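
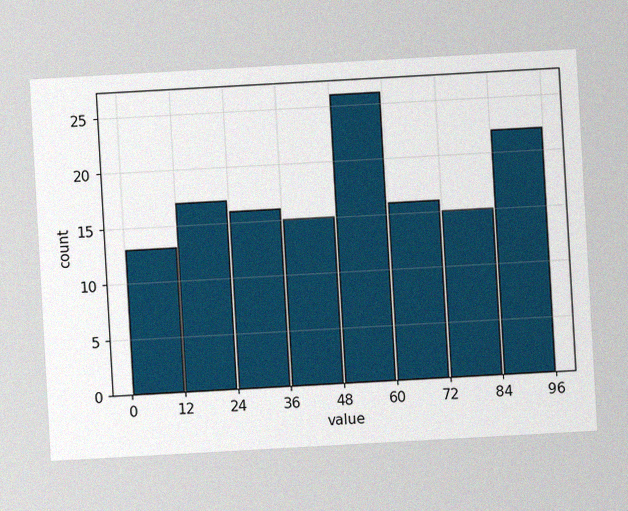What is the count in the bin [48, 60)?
26

The chart is tilted about 3° counter-clockwise, with some photo noise. The [48, 60) bin has height 26.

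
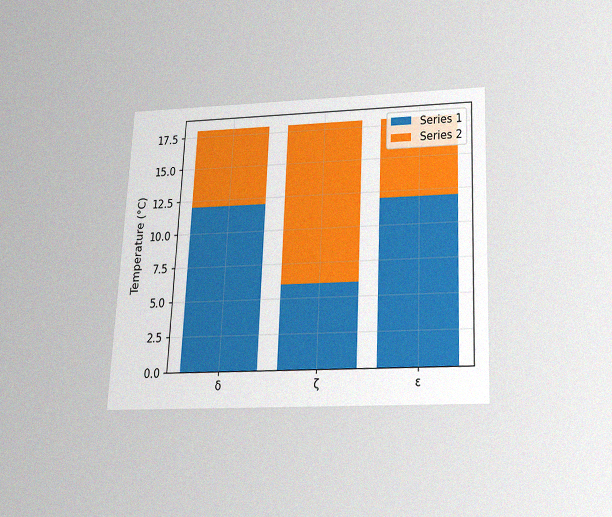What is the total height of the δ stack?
The chart is tilted about 3° clockwise and viewed slightly from below, with some photo noise. The δ stack's top reaches 18°C on the y-axis.

18°C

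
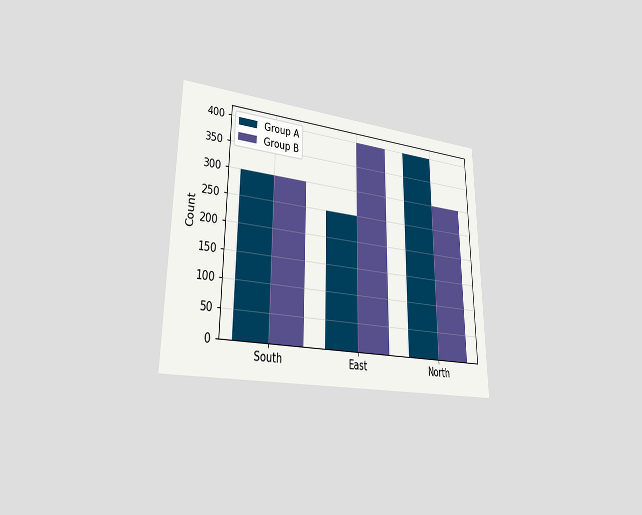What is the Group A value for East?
The chart is viewed slightly from the left. The Group A bar at East reaches 250 on the y-axis.

250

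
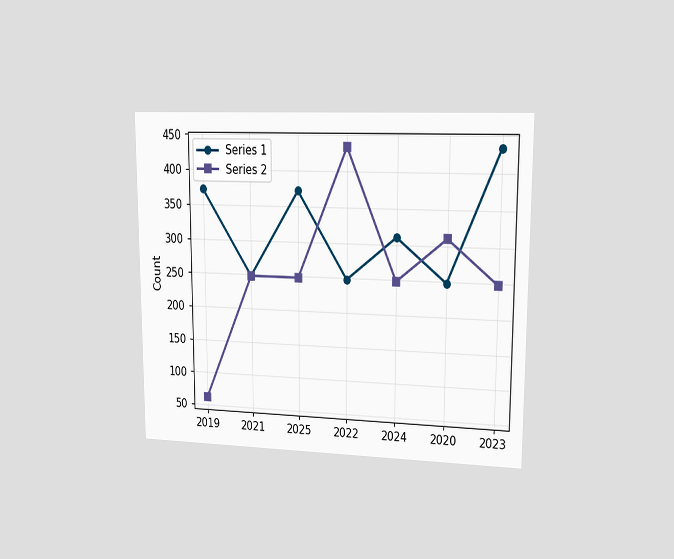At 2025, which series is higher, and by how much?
Series 1, by 124

The chart is viewed at a slight angle. At 2025, Series 1 sits above the other line by 124.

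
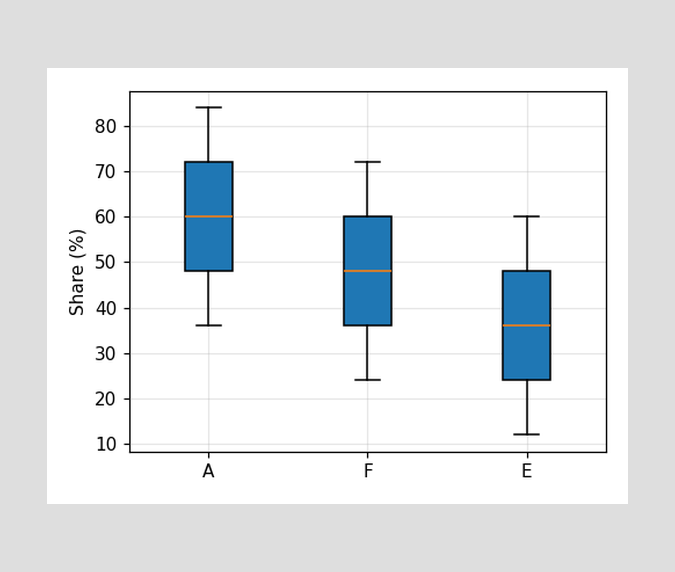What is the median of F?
48%

The median line in the F box sits at 48%.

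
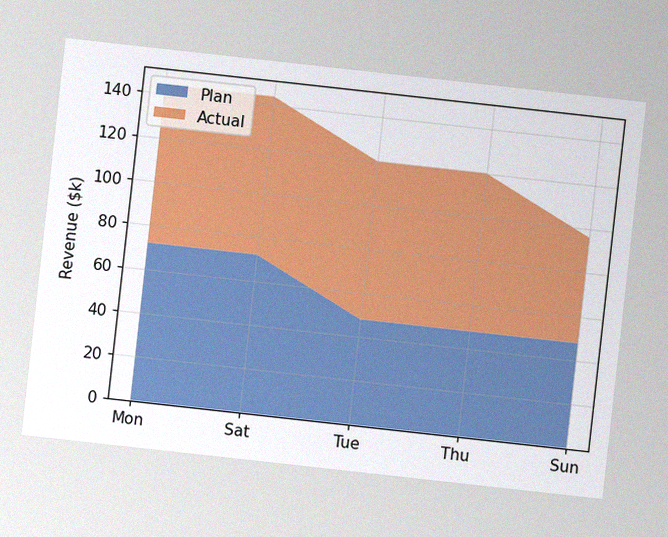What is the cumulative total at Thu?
$120k

The chart is tilted about 6° clockwise, with some photo noise. The stacked total at Thu reaches $120k.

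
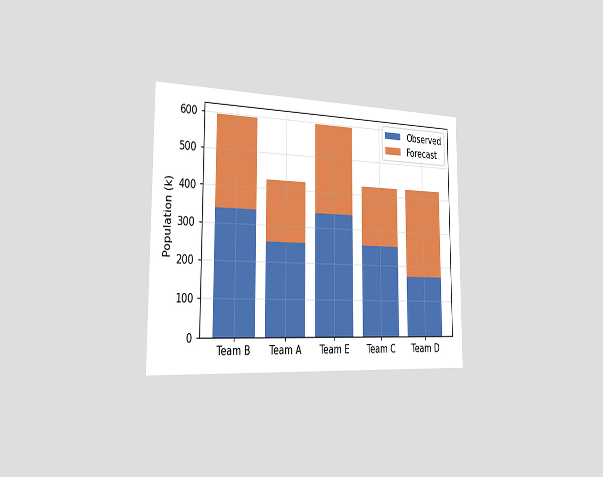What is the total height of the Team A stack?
The chart is viewed slightly from the left. The Team A stack's top reaches 425k on the y-axis.

425k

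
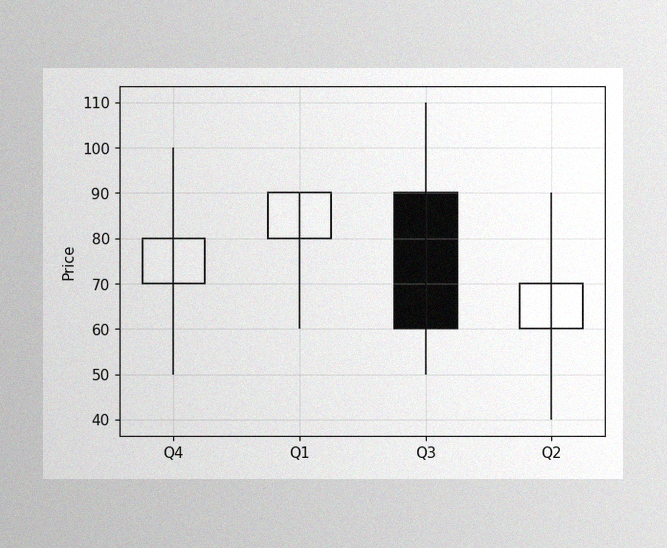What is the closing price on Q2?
70

The image has some photo noise and uneven lighting. The Q2 candle closes at 70.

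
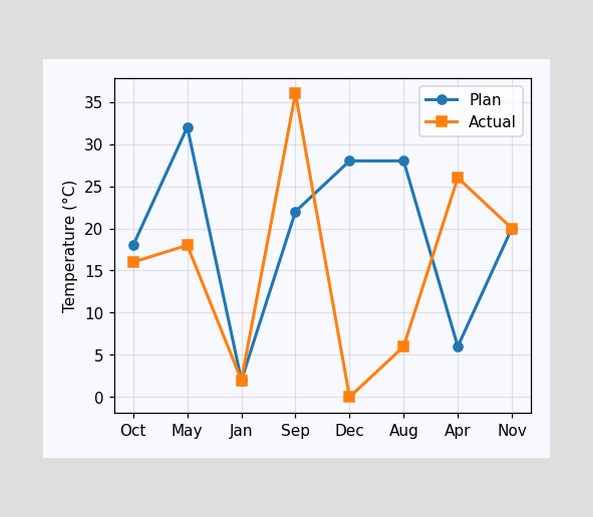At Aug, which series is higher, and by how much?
At Aug, Plan sits above the other line by 22°C.

Plan, by 22°C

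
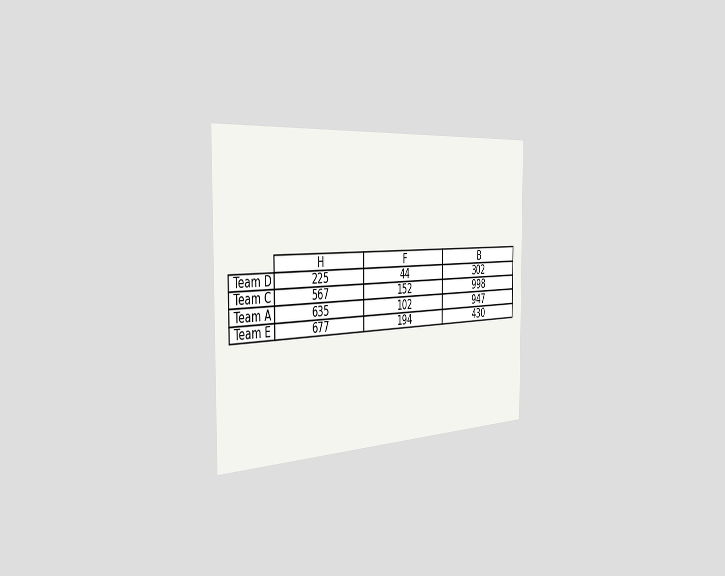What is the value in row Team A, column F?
The chart is viewed slightly from the left. The (Team A, F) cell reads 102.

102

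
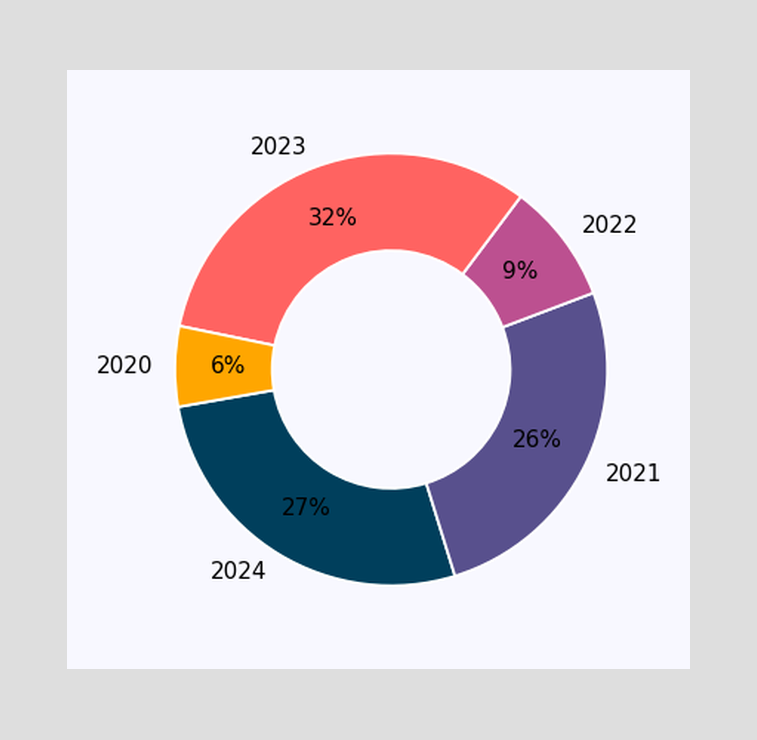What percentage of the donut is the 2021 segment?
The 2021 segment takes up 26% of the ring.

26%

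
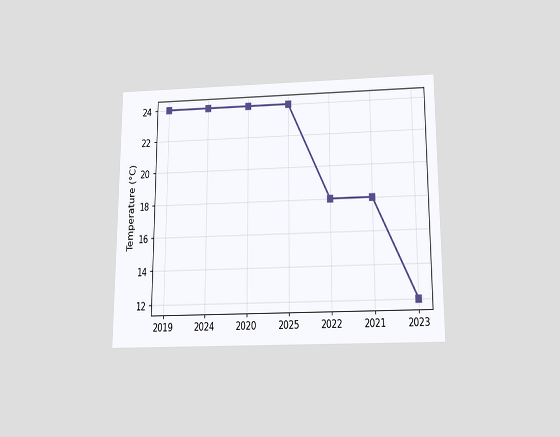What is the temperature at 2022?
The chart is viewed slightly from below. At 2022, the line is at 18°C.

18°C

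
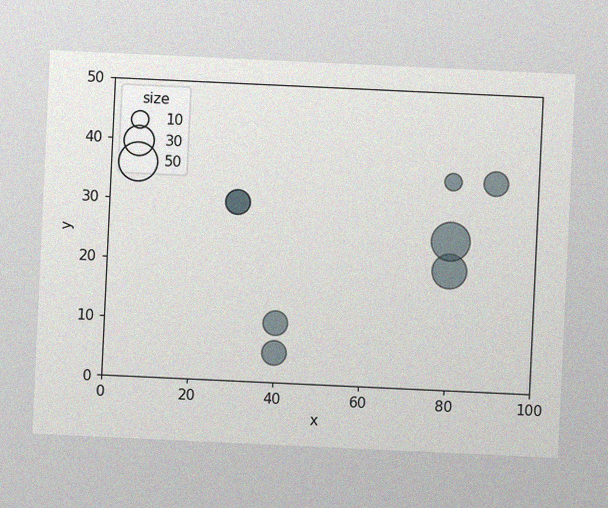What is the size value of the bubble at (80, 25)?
The chart is tilted about 3° clockwise, with some photo noise. Matching the bubble at (80, 25) against the size legend gives 50.

50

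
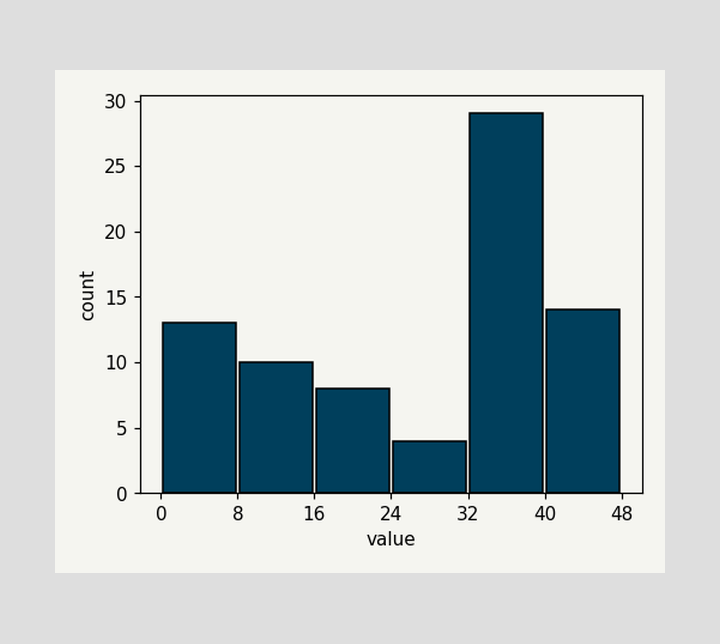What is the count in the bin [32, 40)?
29

The [32, 40) bin has height 29.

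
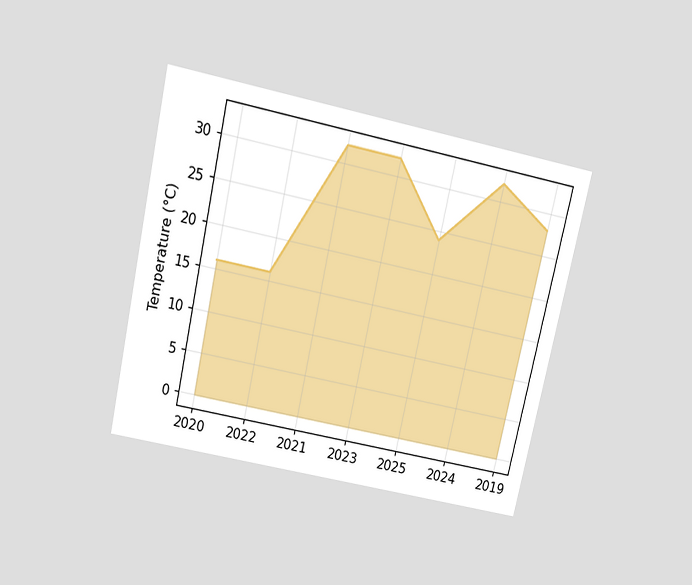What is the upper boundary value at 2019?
28°C

The chart is tilted about 13° clockwise and viewed slightly from above. At 2019 the upper boundary is at 28°C.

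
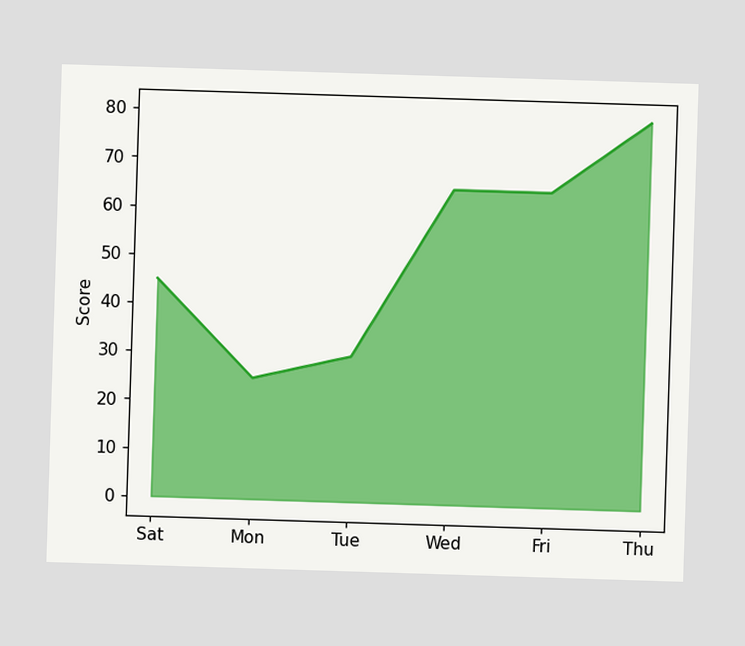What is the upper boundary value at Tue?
30

At Tue the upper boundary is at 30.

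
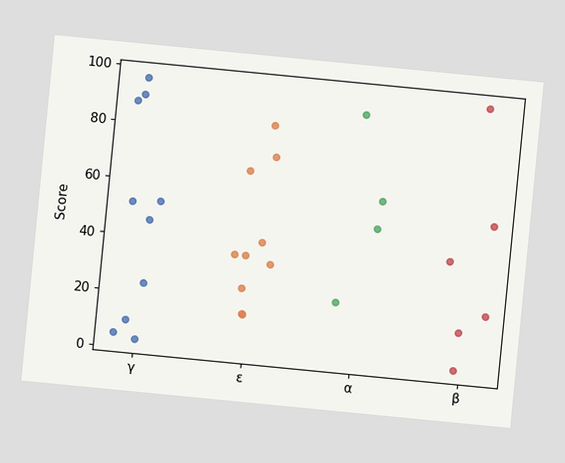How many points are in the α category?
4

The chart is tilted about 6° clockwise. Counting the markers in the α column gives 4.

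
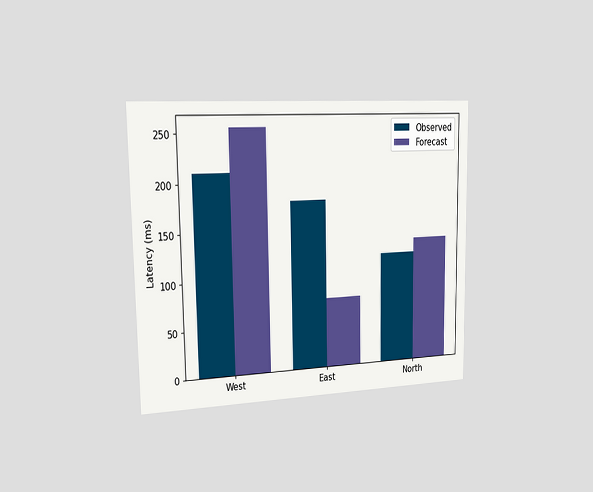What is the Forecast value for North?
The chart is viewed slightly from the left. The Forecast bar at North reaches 135ms on the y-axis.

135ms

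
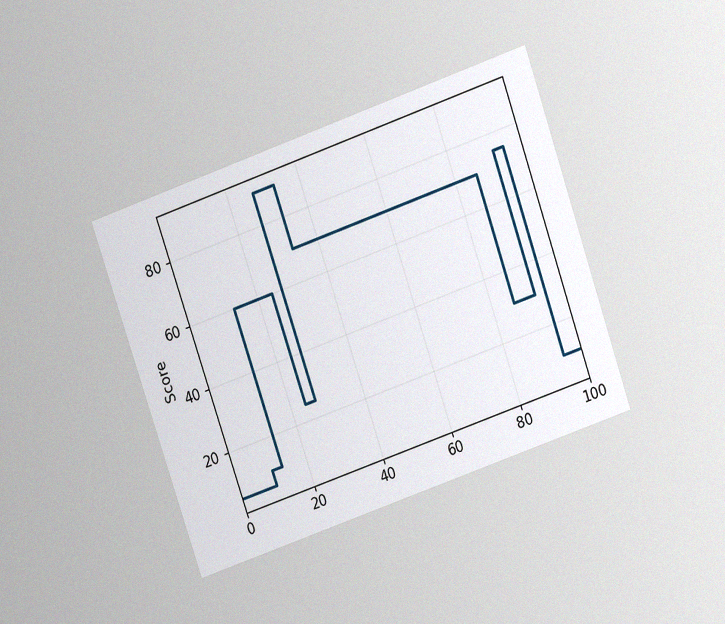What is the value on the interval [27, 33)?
The chart is tilted about 19° counter-clockwise and viewed slightly from above, with some photo noise. On [27, 33) the step sits at 90.

90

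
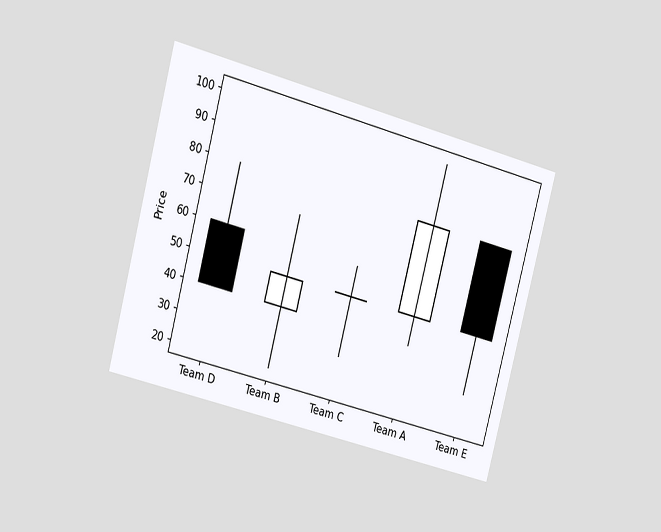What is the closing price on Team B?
50

The chart is tilted about 15° clockwise and viewed at a slight angle. The Team B candle closes at 50.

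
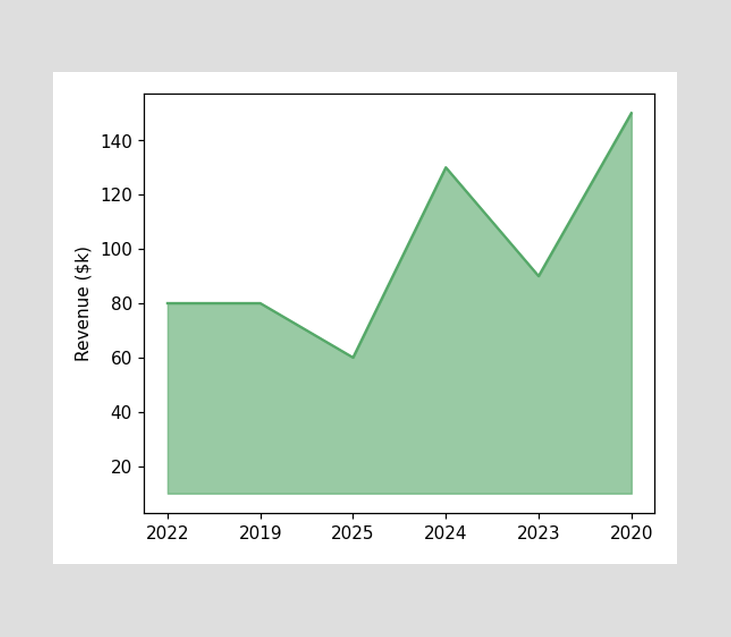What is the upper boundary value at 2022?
$80k

At 2022 the upper boundary is at $80k.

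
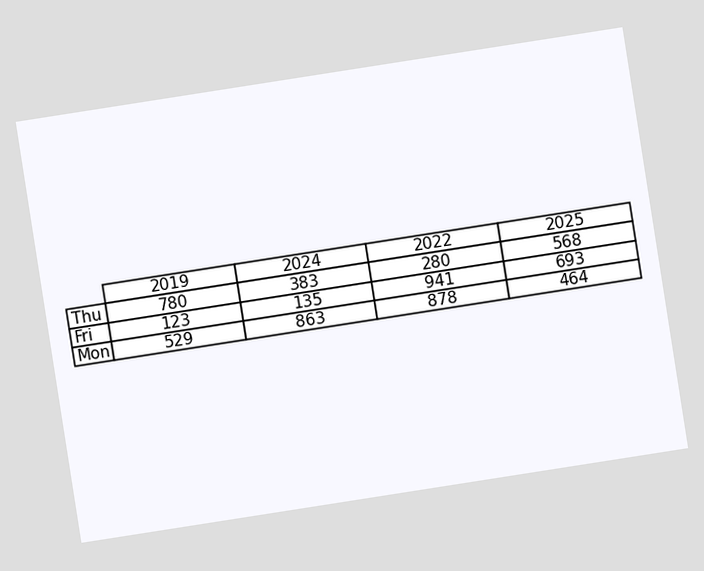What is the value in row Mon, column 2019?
The chart is tilted about 9° counter-clockwise. The (Mon, 2019) cell reads 529.

529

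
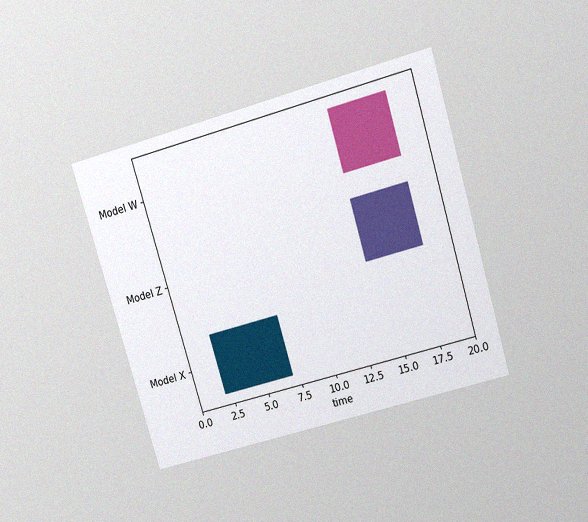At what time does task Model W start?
14

The chart is tilted about 17° counter-clockwise and viewed slightly from above, with some photo noise. The Model W bar begins at t=14.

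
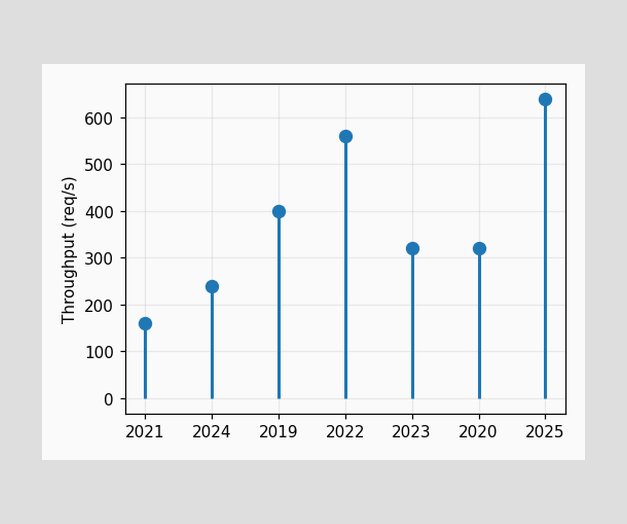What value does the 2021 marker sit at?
160req/s

The 2021 marker sits at 160req/s.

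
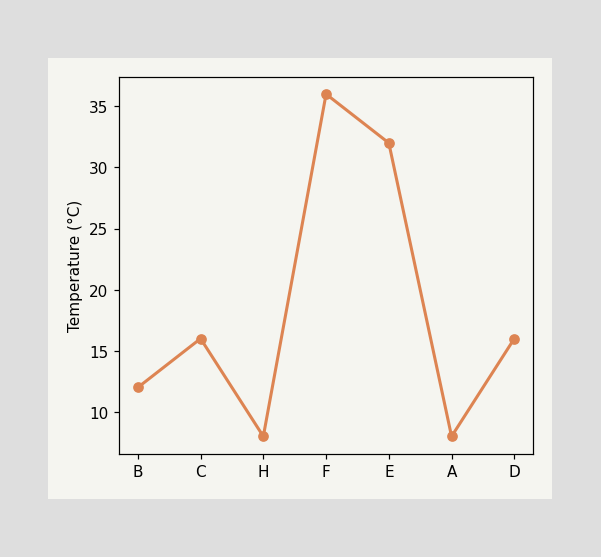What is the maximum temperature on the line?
36°C

The highest point is at F, and reading across to the y-axis gives 36°C.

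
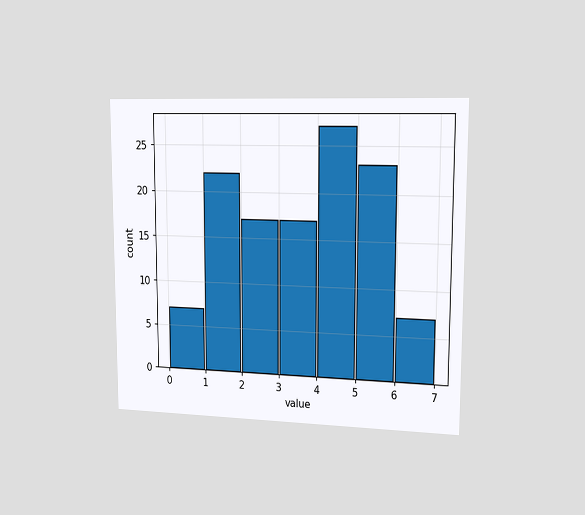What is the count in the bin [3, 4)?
17

The chart is viewed slightly from the right. The [3, 4) bin has height 17.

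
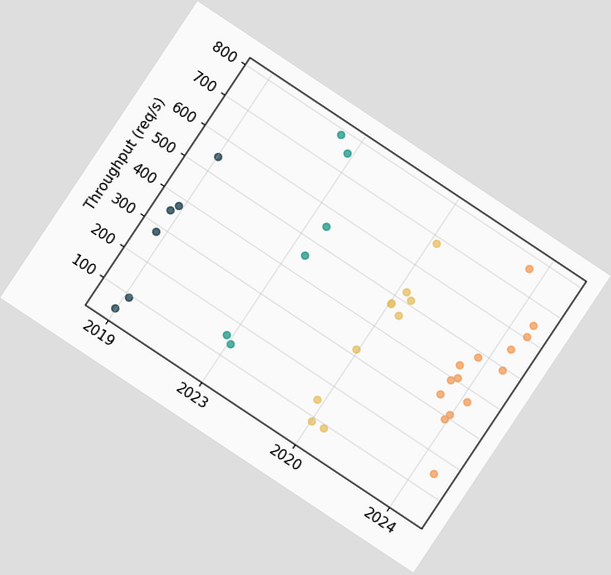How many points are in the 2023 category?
6

The chart is tilted about 34° clockwise. Counting the markers in the 2023 column gives 6.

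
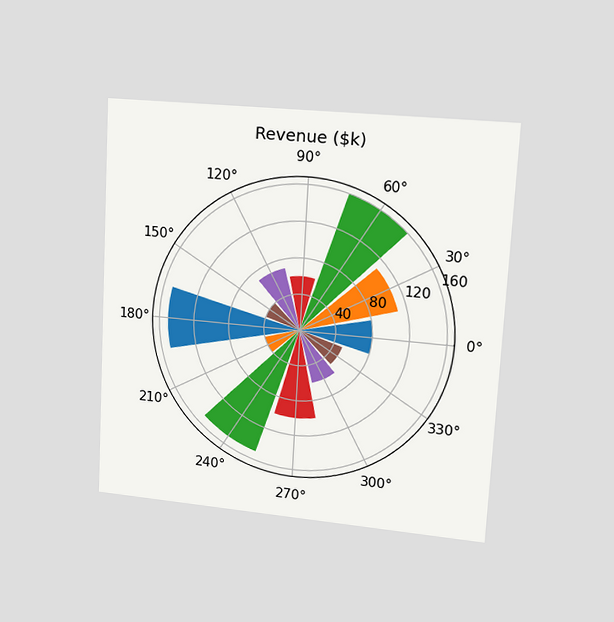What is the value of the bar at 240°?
$150k

The chart is tilted about 3° clockwise and viewed slightly from the right. The bar at 240° reaches $150k on the radial axis.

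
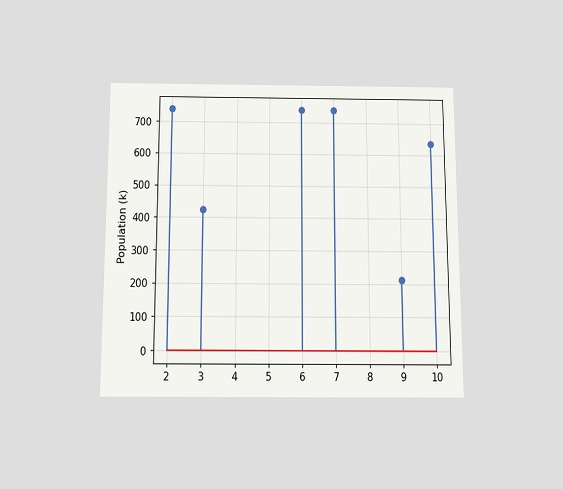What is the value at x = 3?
The chart is viewed slightly from below. The stem at x=3 reaches 424k.

424k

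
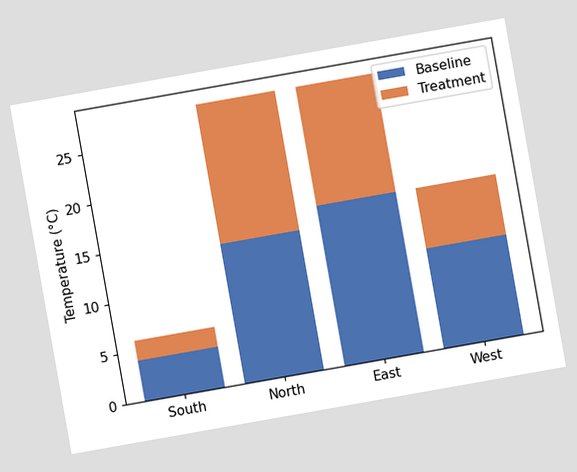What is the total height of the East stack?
28°C

The chart is tilted about 10° counter-clockwise. The East stack's top reaches 28°C on the y-axis.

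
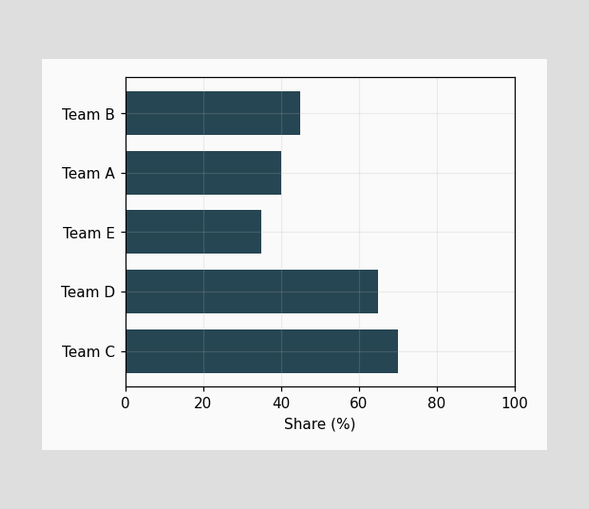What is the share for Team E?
35%

Reading along the chart's x-axis, the Team E bar reaches 35%.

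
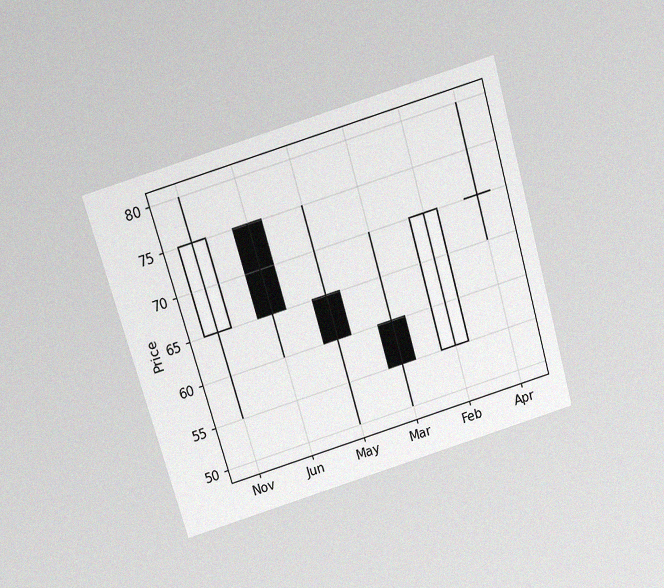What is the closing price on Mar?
55

The chart is tilted about 16° counter-clockwise and viewed slightly from above, with some photo noise. The Mar candle closes at 55.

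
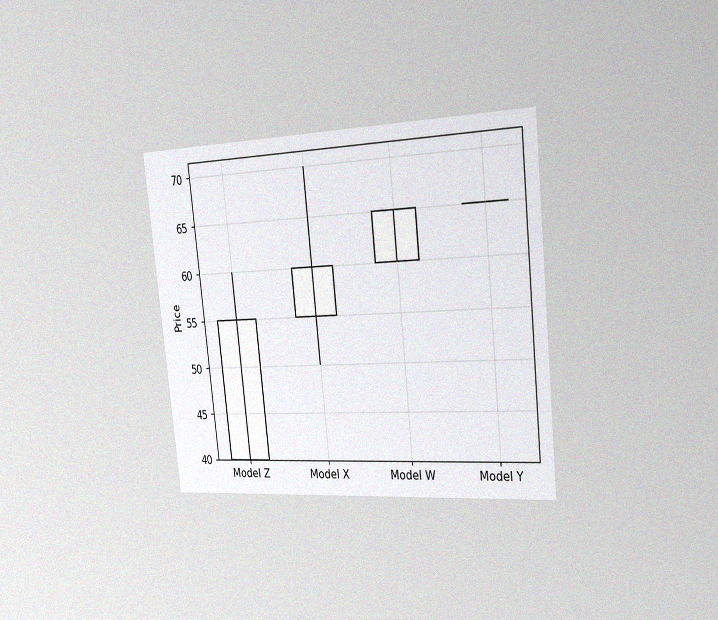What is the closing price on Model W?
The chart is tilted about 6° counter-clockwise and viewed slightly from the right, with some photo noise. The Model W candle closes at 65.

65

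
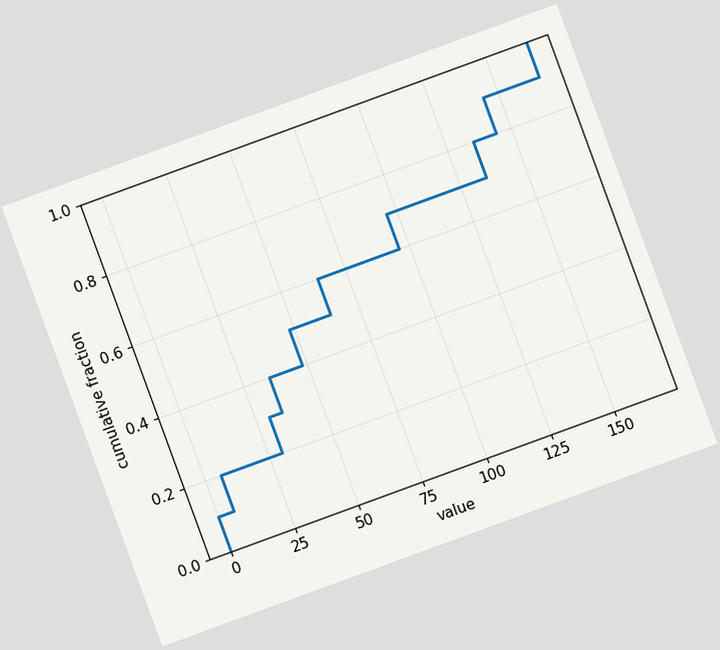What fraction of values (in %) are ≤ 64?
The chart is tilted about 20° counter-clockwise. At x=64 the ECDF step is at 60%.

60%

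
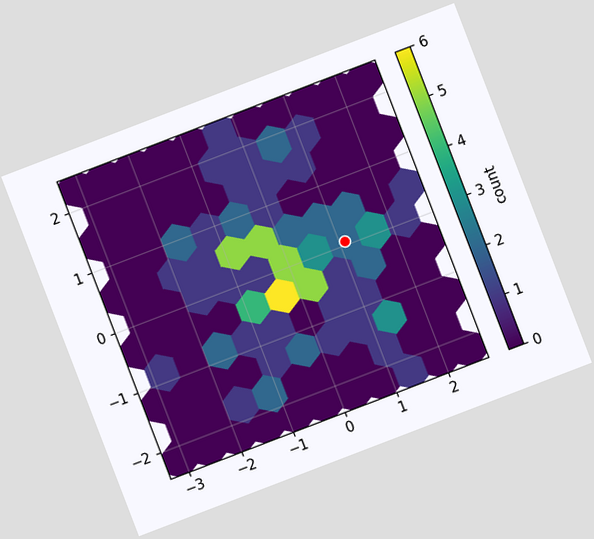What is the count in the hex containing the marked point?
2

The chart is tilted about 21° counter-clockwise. The marked hex reads 2 on the colorbar.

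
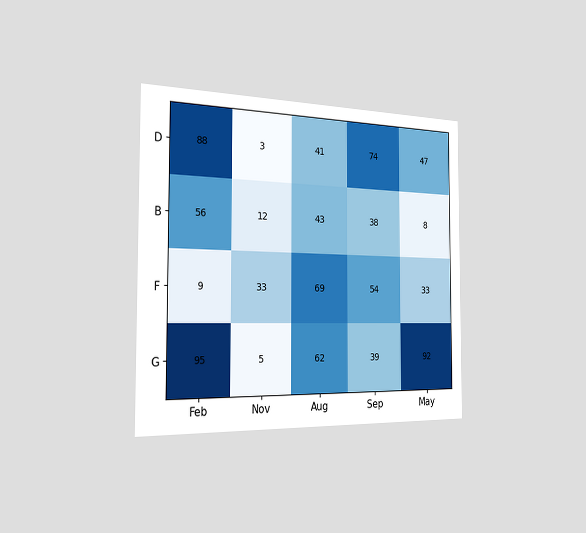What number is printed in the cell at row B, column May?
8

The chart is viewed slightly from the left. The (B, May) cell reads 8.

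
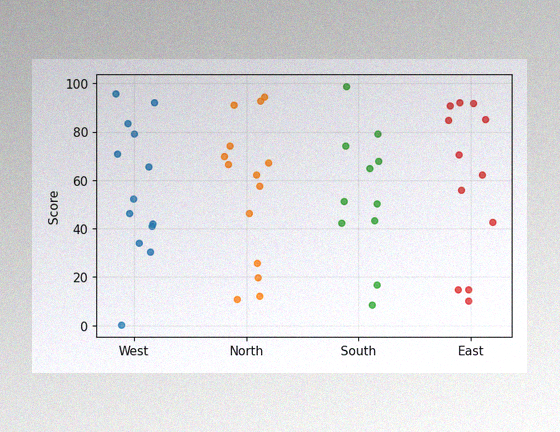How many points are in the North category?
14

The image has some photo noise and uneven lighting. Counting the markers in the North column gives 14.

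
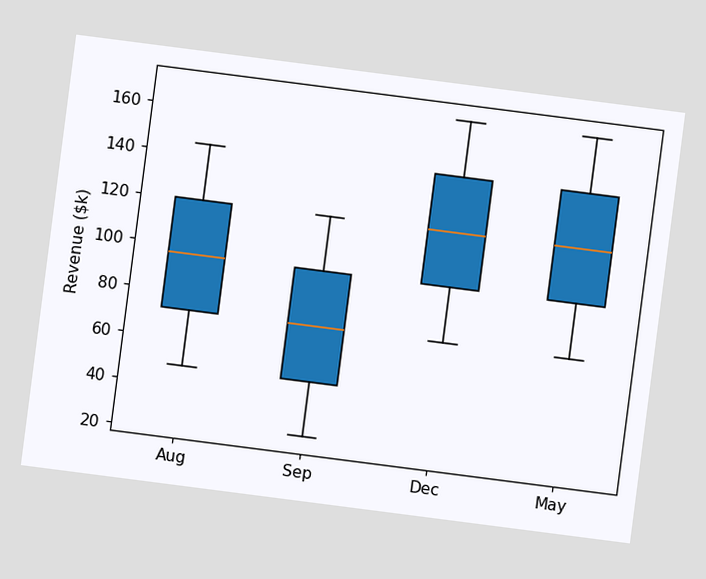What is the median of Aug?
The chart is tilted about 7° clockwise. The median line in the Aug box sits at $96k.

$96k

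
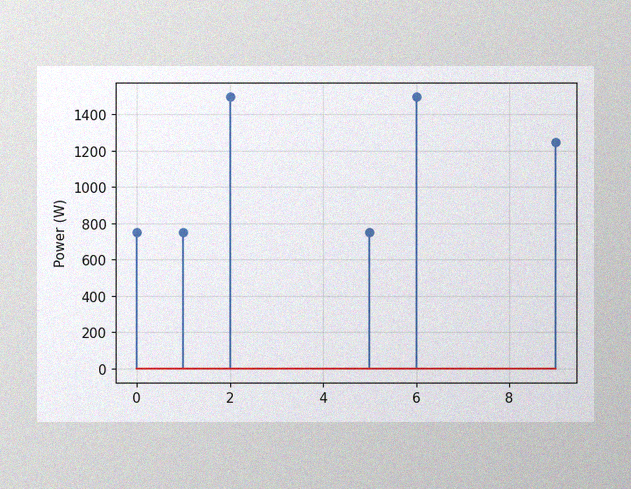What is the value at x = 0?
The image has some photo noise and uneven lighting. The stem at x=0 reaches 750W.

750W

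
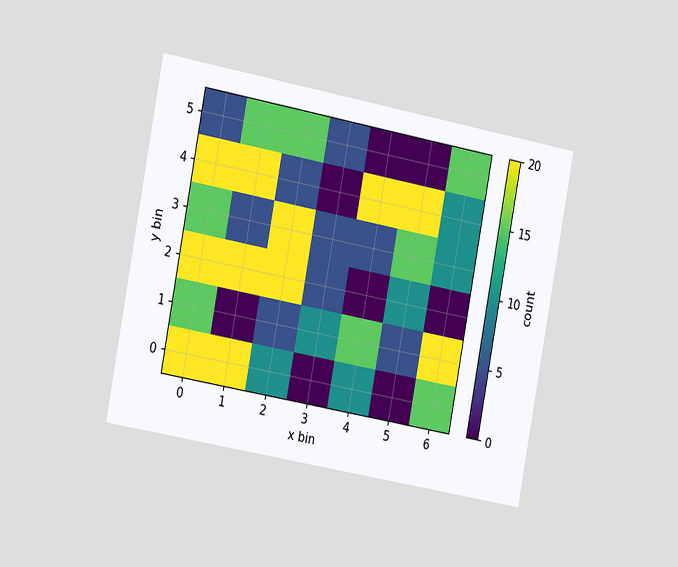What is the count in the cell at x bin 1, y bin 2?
20

The chart is tilted about 11° clockwise and viewed slightly from the left. Matching the cell (1, 2) against the colorbar gives 20.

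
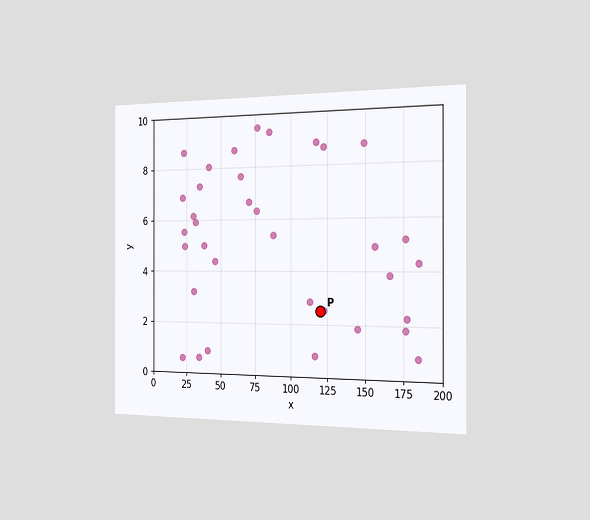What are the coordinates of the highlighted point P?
The chart is viewed slightly from the right. Following the gridlines from P to each axis, P sits at (120, 2.5).

(120, 2.5)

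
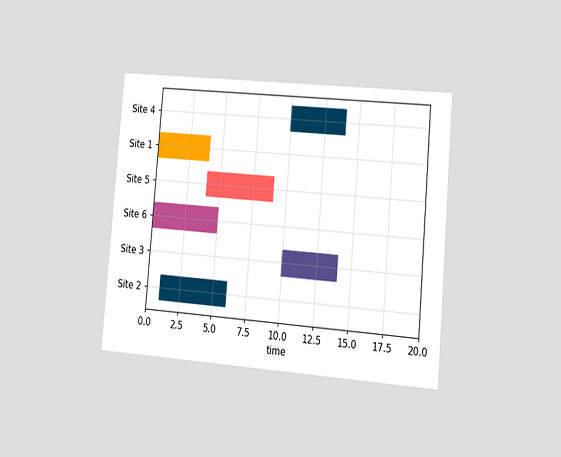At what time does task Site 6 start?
The chart is tilted about 5° clockwise and viewed at a slight angle. The Site 6 bar begins at t=0.

0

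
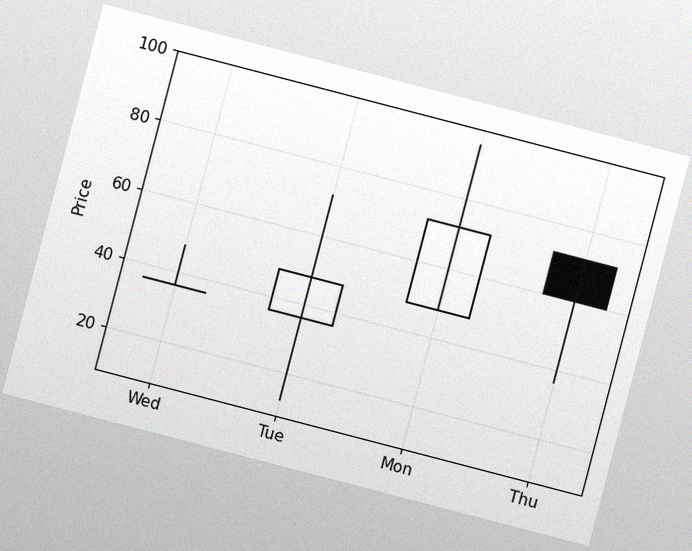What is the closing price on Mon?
The chart is tilted about 15° clockwise, with some photo noise. The Mon candle closes at 72.

72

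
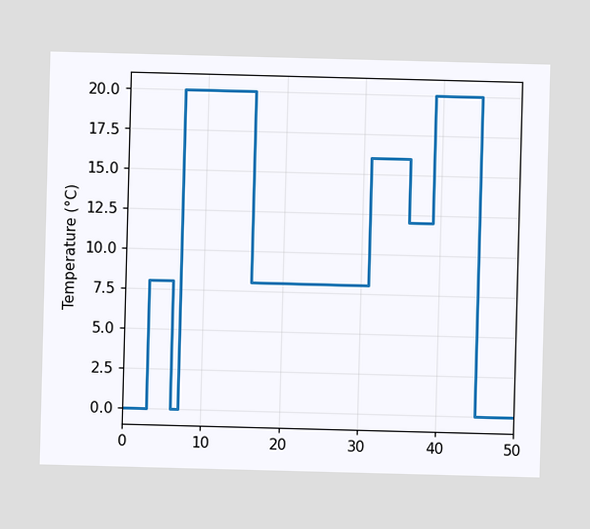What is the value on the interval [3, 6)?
On [3, 6) the step sits at 8°C.

8°C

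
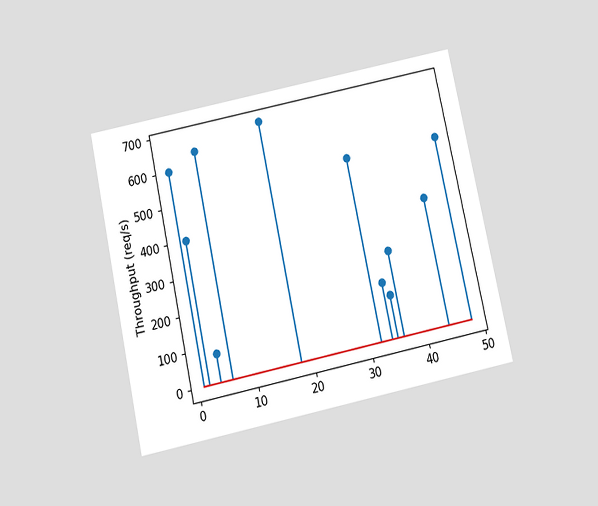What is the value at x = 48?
The chart is tilted about 12° counter-clockwise and viewed slightly from below. The stem at x=48 reaches 520req/s.

520req/s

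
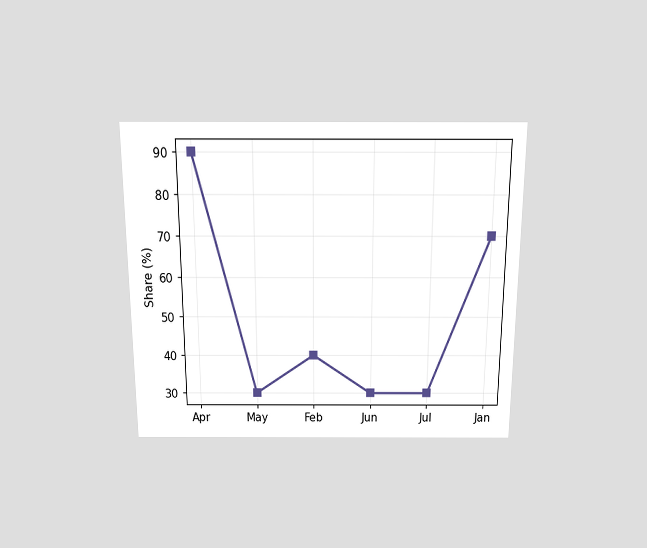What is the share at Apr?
90%

The chart is viewed slightly from above. At Apr, the line is at 90%.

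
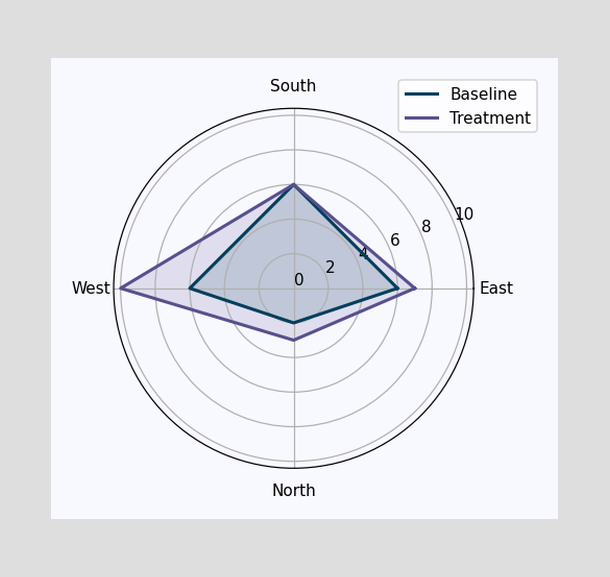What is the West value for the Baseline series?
6

On the West axis, Baseline reaches 6.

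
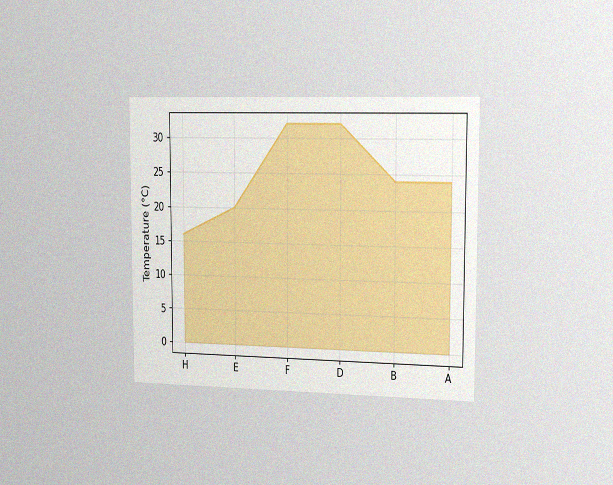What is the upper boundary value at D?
The chart is viewed slightly from the right, with some photo noise. At D the upper boundary is at 32°C.

32°C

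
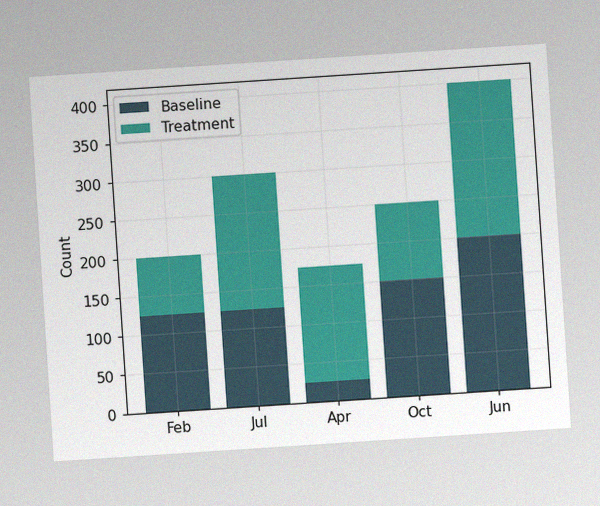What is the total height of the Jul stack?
300

The chart is tilted about 4° counter-clockwise, with some photo noise. The Jul stack's top reaches 300 on the y-axis.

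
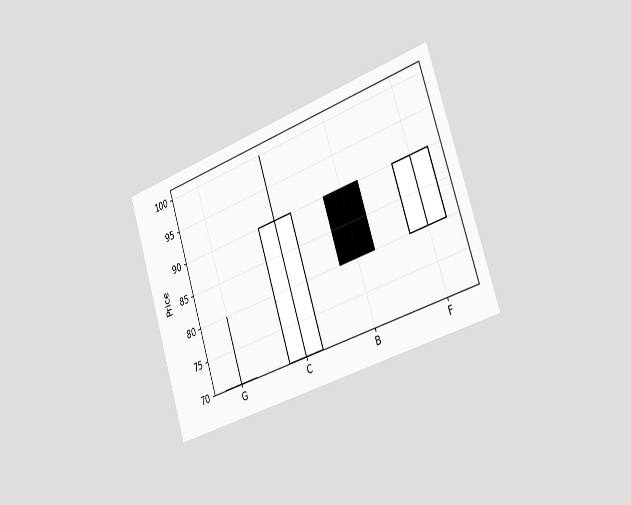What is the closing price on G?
70

The chart is tilted about 18° counter-clockwise and viewed slightly from the right. The G candle closes at 70.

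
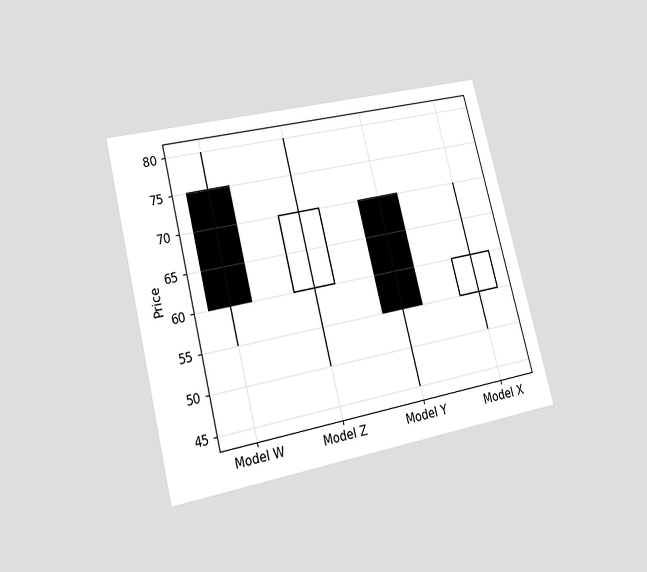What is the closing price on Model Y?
55

The chart is tilted about 14° counter-clockwise and viewed at a slight angle. The Model Y candle closes at 55.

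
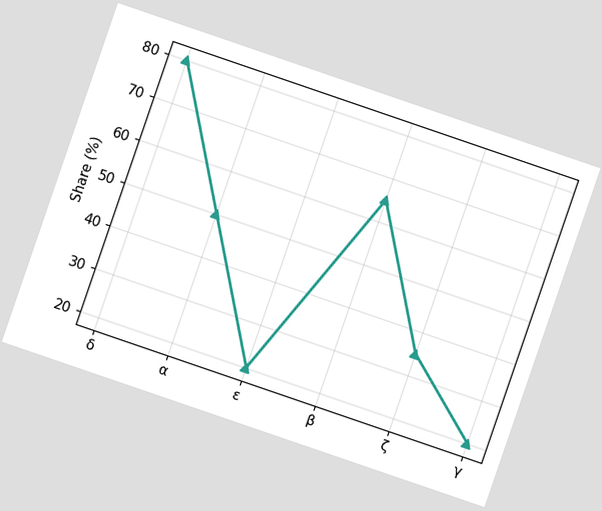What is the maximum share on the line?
The chart is tilted about 19° clockwise. The highest point is at δ, and reading across to the y-axis gives 80%.

80%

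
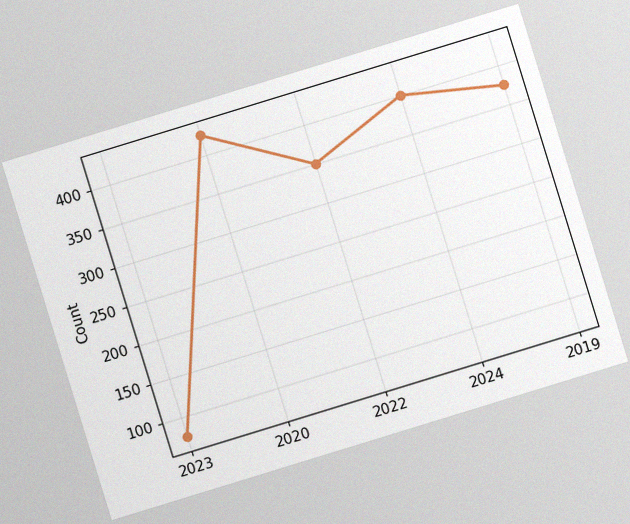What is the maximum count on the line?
The chart is tilted about 17° counter-clockwise, with some photo noise. The highest point is at 2020, and reading across to the y-axis gives 425.

425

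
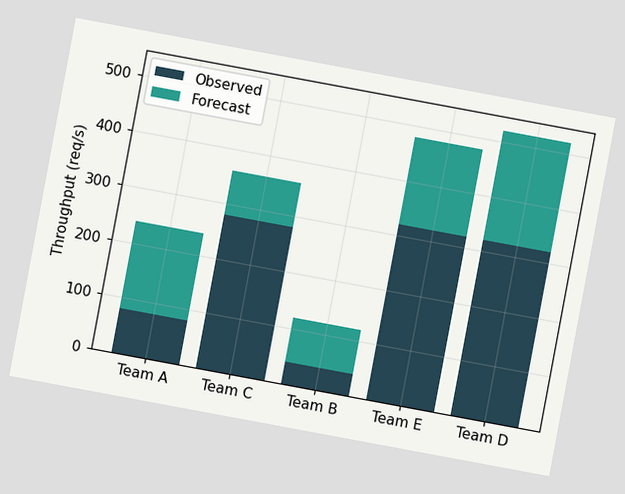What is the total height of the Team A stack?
240req/s

The chart is tilted about 11° clockwise. The Team A stack's top reaches 240req/s on the y-axis.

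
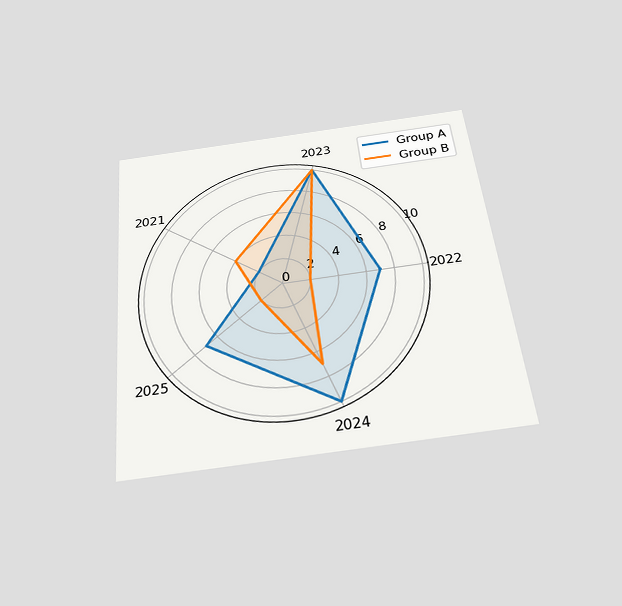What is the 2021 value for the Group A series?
The chart is tilted about 6° counter-clockwise and viewed slightly from below. On the 2021 axis, Group A reaches 2.

2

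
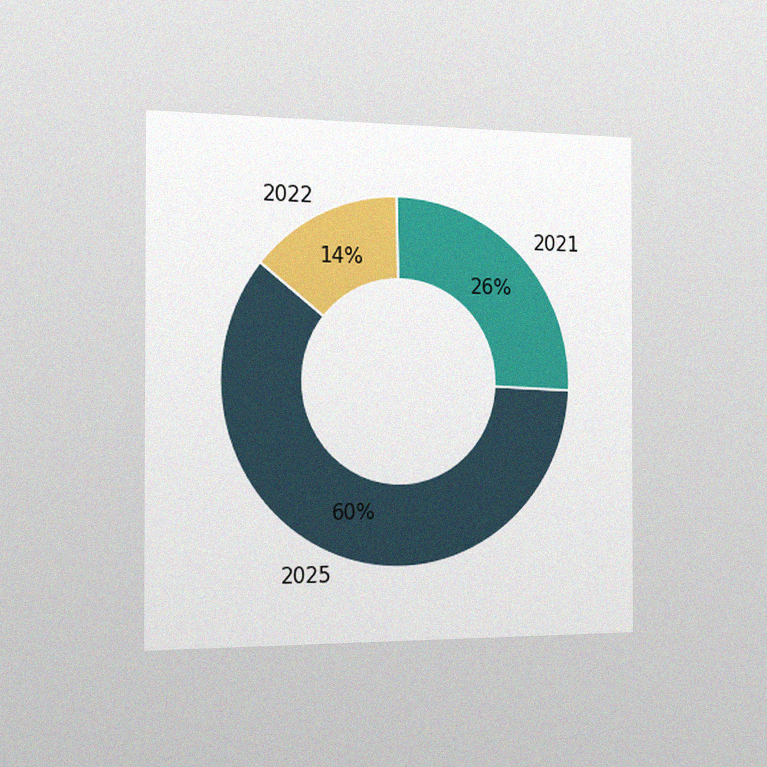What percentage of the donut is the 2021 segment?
26%

The chart is viewed slightly from the left, with some photo noise. The 2021 segment takes up 26% of the ring.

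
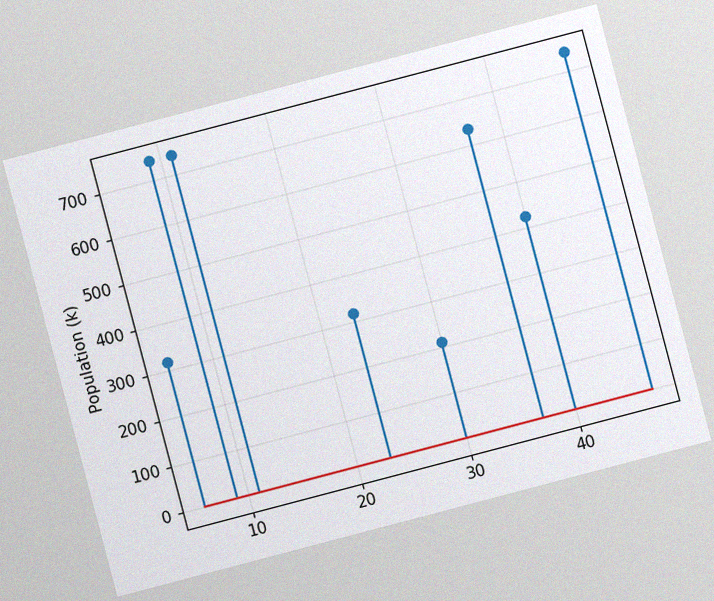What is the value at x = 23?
The chart is tilted about 15° counter-clockwise, with some photo noise. The stem at x=23 reaches 318k.

318k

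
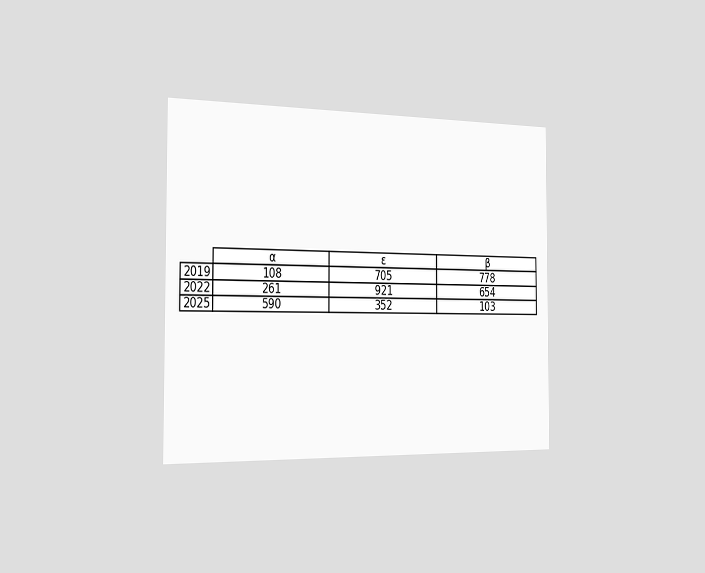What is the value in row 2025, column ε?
352

The chart is viewed slightly from the left. The (2025, ε) cell reads 352.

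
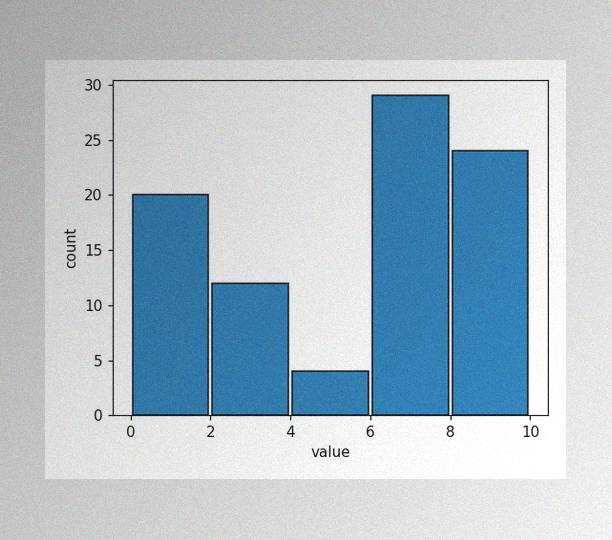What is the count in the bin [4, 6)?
The image has some photo noise and uneven lighting. The [4, 6) bin has height 4.

4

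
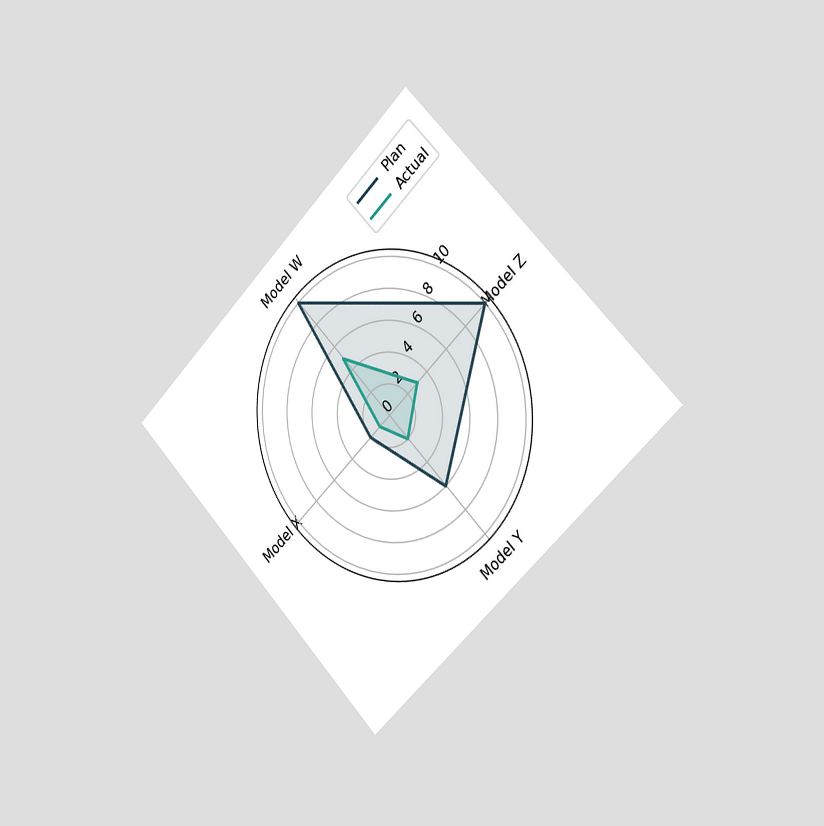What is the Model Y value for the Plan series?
The chart is tilted about 45° counter-clockwise and viewed slightly from the right. On the Model Y axis, Plan reaches 6.

6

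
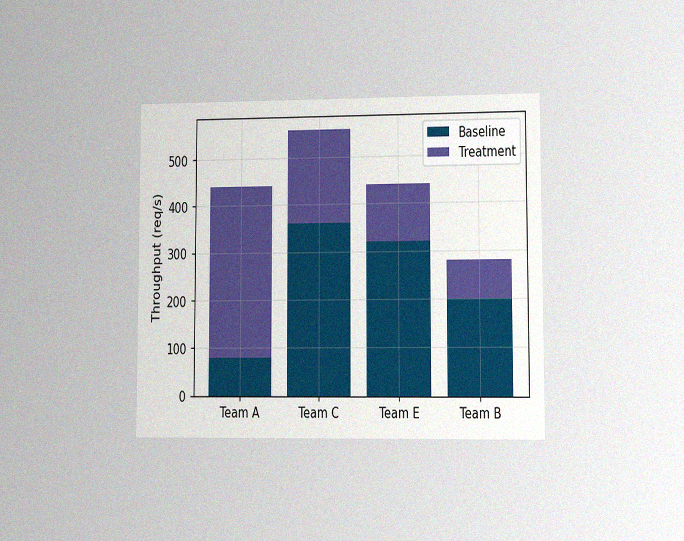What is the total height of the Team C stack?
The chart is viewed at a slight angle, with some photo noise. The Team C stack's top reaches 560req/s on the y-axis.

560req/s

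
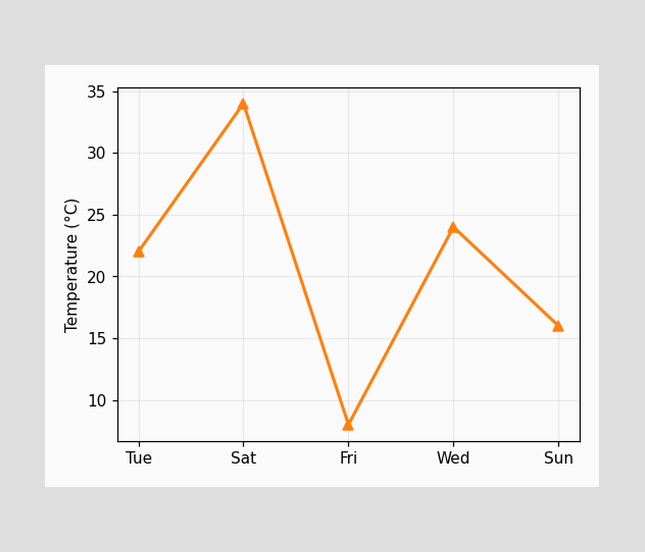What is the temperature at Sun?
At Sun, the line is at 16°C.

16°C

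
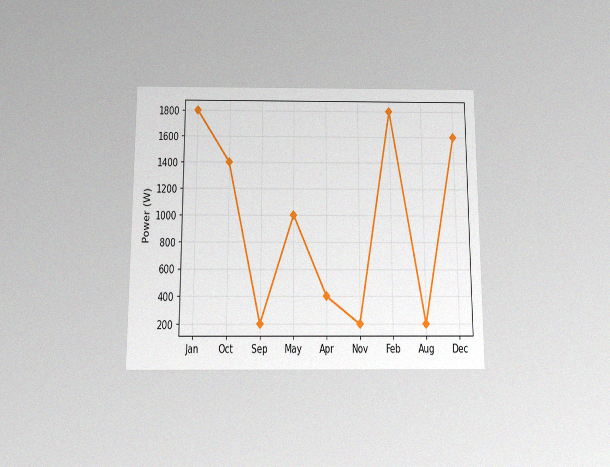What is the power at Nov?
200W

The chart is viewed slightly from below, with some photo noise. At Nov, the line is at 200W.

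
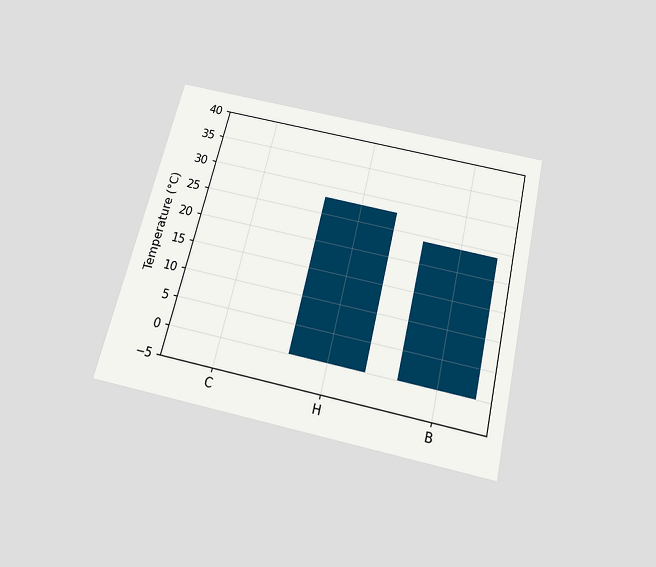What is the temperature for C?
The chart is tilted about 13° clockwise and viewed slightly from below. Reading along the chart's y-axis, the C bar reaches 0°C.

0°C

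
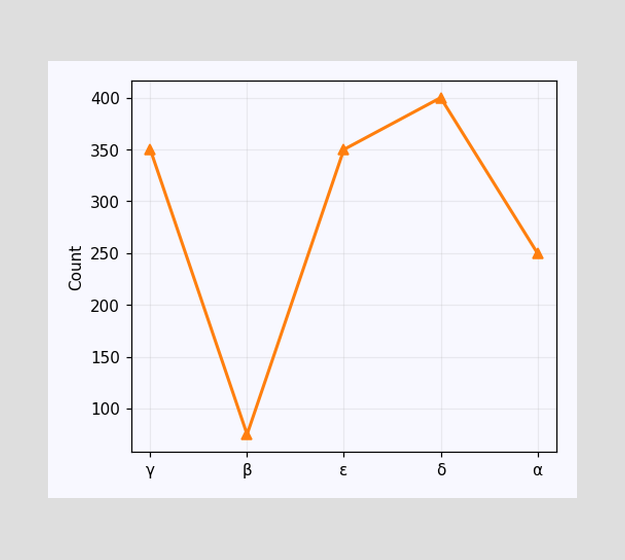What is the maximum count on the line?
400

The highest point is at δ, and reading across to the y-axis gives 400.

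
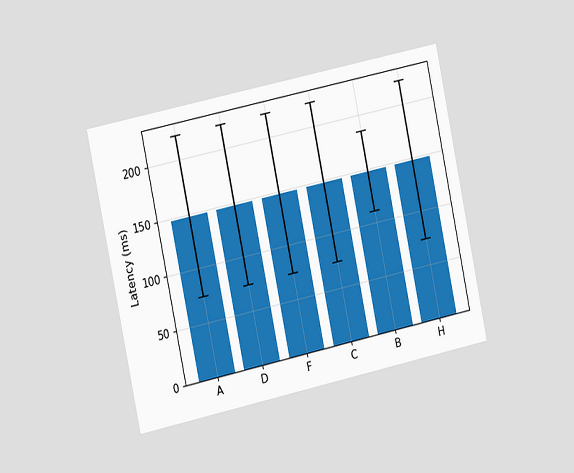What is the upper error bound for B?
185ms

The chart is tilted about 12° counter-clockwise and viewed slightly from the left. The B bar's upper whisker reaches 185ms.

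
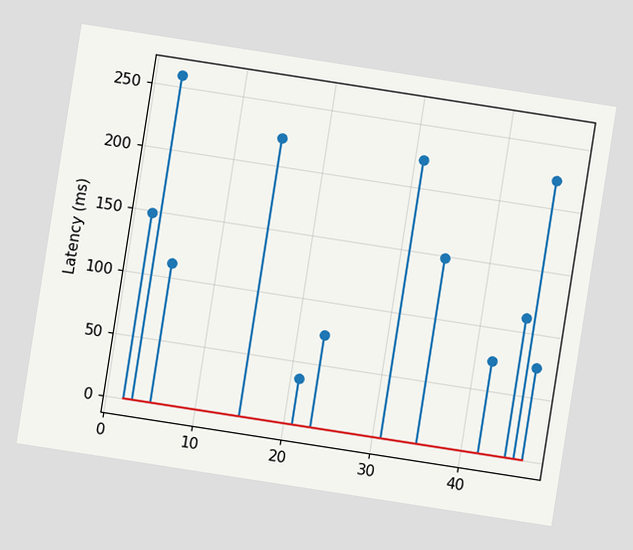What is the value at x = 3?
259ms

The chart is tilted about 9° clockwise. The stem at x=3 reaches 259ms.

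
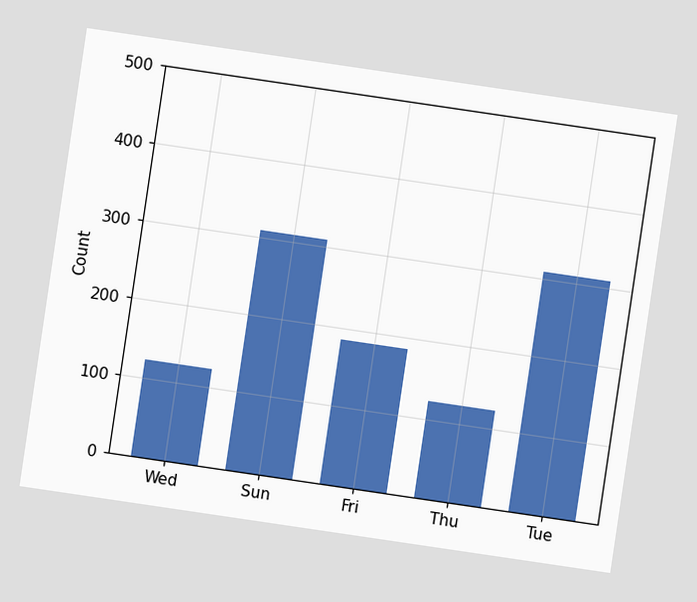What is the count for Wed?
124

The chart is tilted about 8° clockwise. Reading along the chart's y-axis, the Wed bar reaches 124.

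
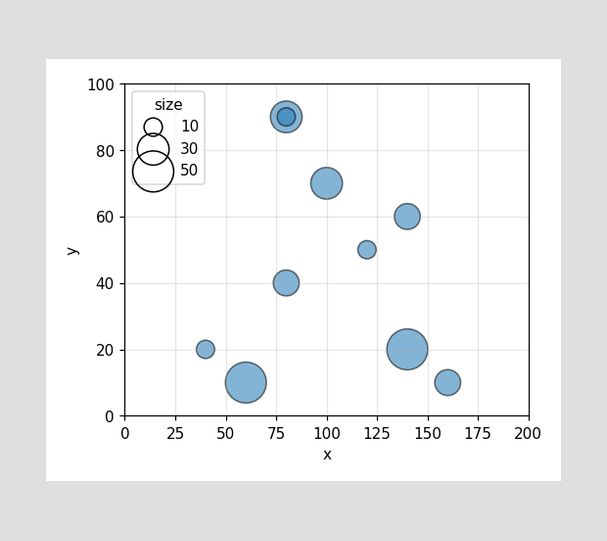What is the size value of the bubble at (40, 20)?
Matching the bubble at (40, 20) against the size legend gives 10.

10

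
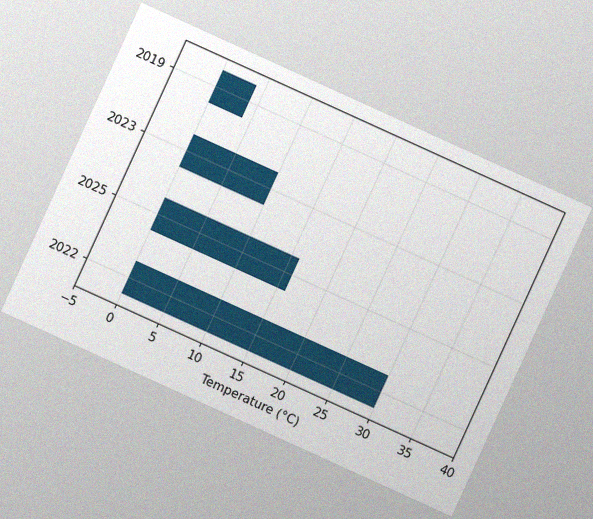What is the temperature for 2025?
The chart is tilted about 24° clockwise, with some photo noise. Reading along the chart's x-axis, the 2025 bar reaches 16°C.

16°C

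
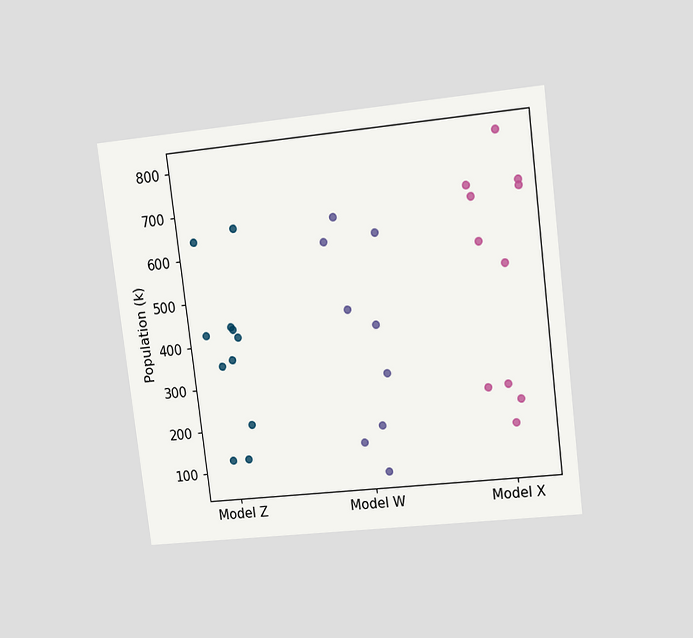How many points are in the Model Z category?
The chart is tilted about 7° counter-clockwise and viewed at a slight angle. Counting the markers in the Model Z column gives 11.

11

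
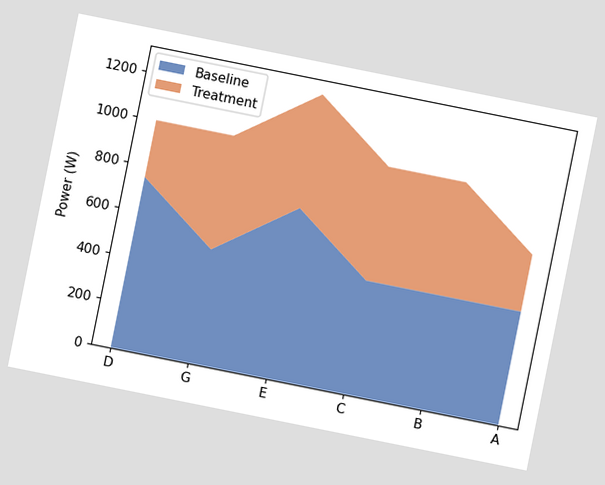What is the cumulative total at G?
The chart is tilted about 11° clockwise. The stacked total at G reaches 1000W.

1000W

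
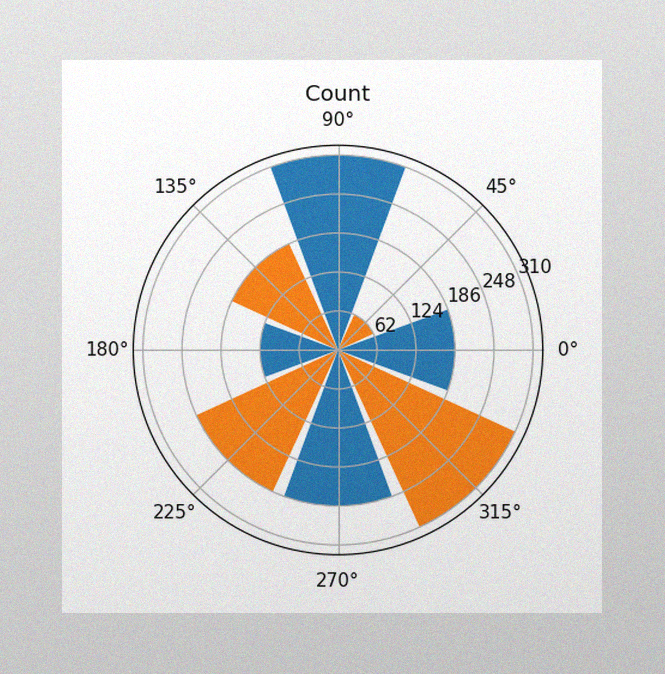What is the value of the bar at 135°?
The image has some photo noise and uneven lighting. The bar at 135° reaches 186 on the radial axis.

186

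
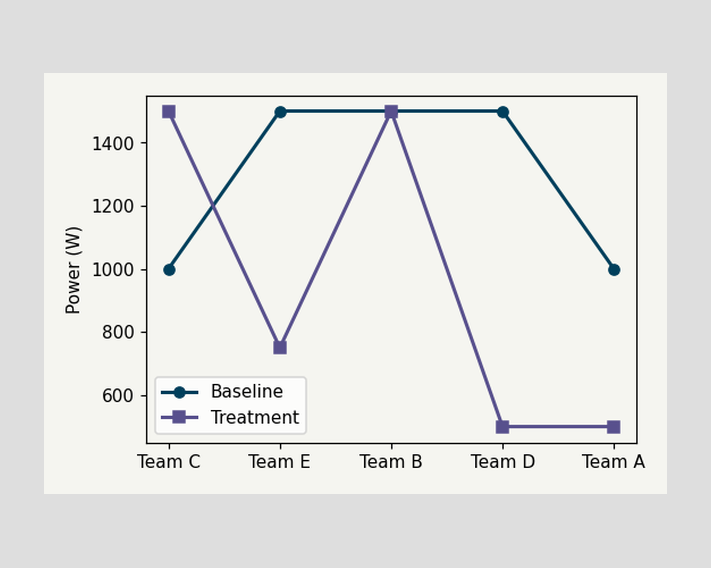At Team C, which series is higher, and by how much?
At Team C, Treatment sits above the other line by 500W.

Treatment, by 500W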